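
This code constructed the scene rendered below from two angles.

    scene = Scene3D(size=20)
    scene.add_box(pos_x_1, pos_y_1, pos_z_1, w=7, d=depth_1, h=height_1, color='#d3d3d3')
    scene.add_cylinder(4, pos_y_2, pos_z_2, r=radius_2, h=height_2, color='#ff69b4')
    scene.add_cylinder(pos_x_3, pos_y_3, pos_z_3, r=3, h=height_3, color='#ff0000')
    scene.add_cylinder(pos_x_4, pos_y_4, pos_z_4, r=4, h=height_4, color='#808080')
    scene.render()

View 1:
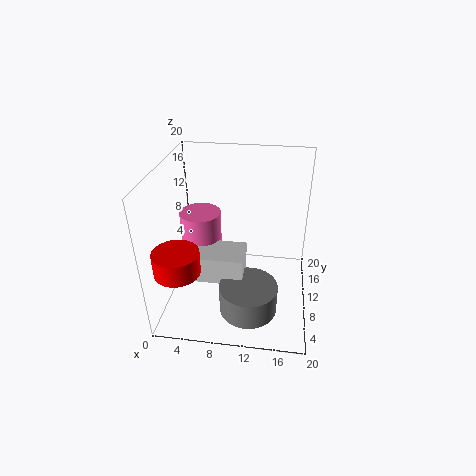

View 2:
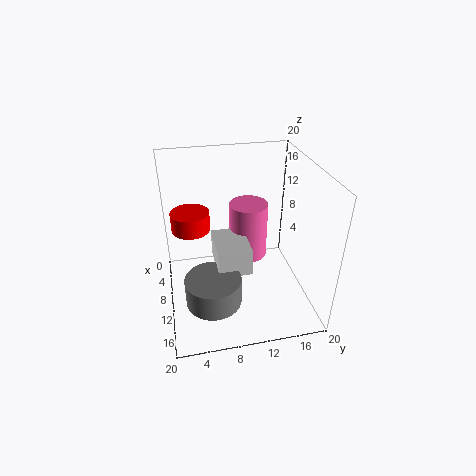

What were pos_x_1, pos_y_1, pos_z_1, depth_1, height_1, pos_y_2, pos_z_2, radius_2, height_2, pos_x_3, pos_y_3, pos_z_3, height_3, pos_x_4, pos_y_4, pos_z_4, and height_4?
pos_x_1 = 4, pos_y_1 = 7, pos_z_1 = 4, depth_1 = 5, height_1 = 4, pos_y_2 = 13, pos_z_2 = 3, radius_2 = 3, height_2 = 9, pos_x_3 = 3, pos_y_3 = 4, pos_z_3 = 8, height_3 = 3, pos_x_4 = 12, pos_y_4 = 6, pos_z_4 = 1, height_4 = 4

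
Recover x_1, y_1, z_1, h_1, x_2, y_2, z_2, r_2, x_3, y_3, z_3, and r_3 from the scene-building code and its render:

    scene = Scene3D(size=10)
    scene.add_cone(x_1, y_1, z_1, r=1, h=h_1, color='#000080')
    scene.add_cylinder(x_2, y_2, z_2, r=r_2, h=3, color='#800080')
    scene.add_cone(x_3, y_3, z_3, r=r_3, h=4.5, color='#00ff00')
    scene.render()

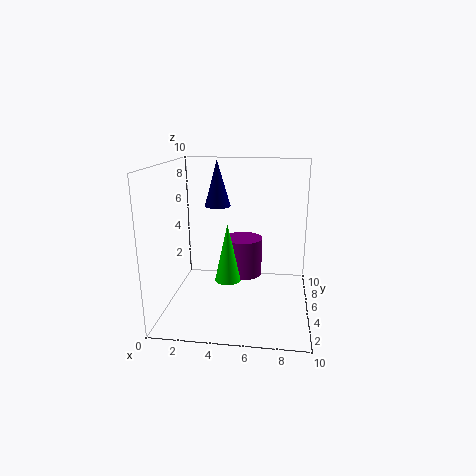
x_1 = 3; y_1 = 8; z_1 = 6.5; h_1 = 3.5; x_2 = 5; y_2 = 8; z_2 = 1; r_2 = 1.5; x_3 = 4; y_3 = 6.5; z_3 = 1; r_3 = 1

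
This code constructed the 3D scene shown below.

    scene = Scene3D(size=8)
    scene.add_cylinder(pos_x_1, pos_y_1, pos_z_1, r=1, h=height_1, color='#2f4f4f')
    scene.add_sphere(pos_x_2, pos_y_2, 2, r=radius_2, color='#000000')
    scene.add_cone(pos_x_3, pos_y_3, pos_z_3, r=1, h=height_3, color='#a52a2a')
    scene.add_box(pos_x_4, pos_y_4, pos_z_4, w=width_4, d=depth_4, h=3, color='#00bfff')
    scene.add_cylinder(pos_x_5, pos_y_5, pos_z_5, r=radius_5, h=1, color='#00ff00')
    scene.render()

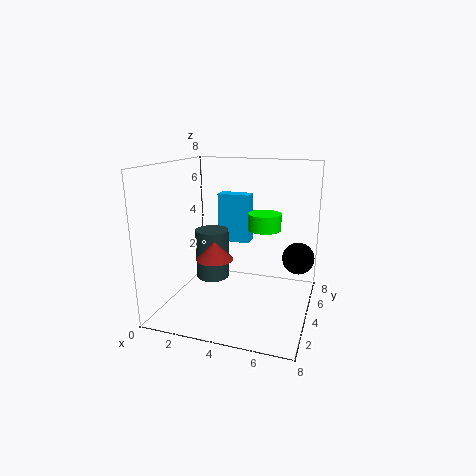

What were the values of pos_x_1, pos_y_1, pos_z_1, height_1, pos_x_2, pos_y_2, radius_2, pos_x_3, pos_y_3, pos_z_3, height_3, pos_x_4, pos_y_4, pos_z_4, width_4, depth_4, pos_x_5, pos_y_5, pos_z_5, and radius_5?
pos_x_1 = 2; pos_y_1 = 5; pos_z_1 = 1; height_1 = 3; pos_x_2 = 7; pos_y_2 = 7; radius_2 = 1; pos_x_3 = 3; pos_y_3 = 3; pos_z_3 = 3; height_3 = 1; pos_x_4 = 2; pos_y_4 = 6; pos_z_4 = 3; width_4 = 2; depth_4 = 1; pos_x_5 = 5; pos_y_5 = 6; pos_z_5 = 4; radius_5 = 1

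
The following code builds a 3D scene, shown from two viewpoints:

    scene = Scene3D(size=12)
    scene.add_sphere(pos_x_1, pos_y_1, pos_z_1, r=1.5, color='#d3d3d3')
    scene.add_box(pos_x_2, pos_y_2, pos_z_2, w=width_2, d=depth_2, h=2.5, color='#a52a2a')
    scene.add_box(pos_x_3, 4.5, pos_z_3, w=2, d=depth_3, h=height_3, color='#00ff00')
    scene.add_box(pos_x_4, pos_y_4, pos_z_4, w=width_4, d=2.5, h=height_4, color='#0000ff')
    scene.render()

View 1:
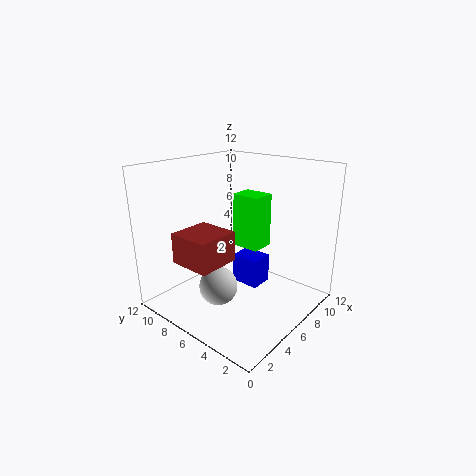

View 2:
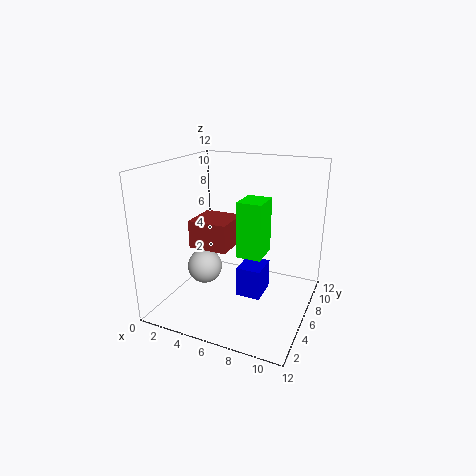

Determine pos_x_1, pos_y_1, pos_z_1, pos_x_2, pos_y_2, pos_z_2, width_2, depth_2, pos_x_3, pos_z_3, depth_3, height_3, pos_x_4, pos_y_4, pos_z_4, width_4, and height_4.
pos_x_1 = 3; pos_y_1 = 5.5; pos_z_1 = 3; pos_x_2 = 1.5; pos_y_2 = 5.5; pos_z_2 = 4.5; width_2 = 3.5; depth_2 = 3.5; pos_x_3 = 6.5; pos_z_3 = 5; depth_3 = 2.5; height_3 = 4.5; pos_x_4 = 6.5; pos_y_4 = 4.5; pos_z_4 = 1.5; width_4 = 2; height_4 = 2.5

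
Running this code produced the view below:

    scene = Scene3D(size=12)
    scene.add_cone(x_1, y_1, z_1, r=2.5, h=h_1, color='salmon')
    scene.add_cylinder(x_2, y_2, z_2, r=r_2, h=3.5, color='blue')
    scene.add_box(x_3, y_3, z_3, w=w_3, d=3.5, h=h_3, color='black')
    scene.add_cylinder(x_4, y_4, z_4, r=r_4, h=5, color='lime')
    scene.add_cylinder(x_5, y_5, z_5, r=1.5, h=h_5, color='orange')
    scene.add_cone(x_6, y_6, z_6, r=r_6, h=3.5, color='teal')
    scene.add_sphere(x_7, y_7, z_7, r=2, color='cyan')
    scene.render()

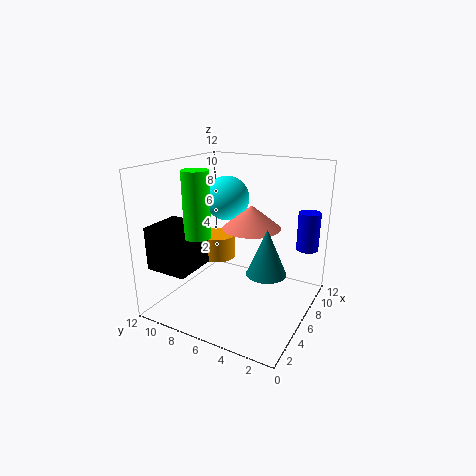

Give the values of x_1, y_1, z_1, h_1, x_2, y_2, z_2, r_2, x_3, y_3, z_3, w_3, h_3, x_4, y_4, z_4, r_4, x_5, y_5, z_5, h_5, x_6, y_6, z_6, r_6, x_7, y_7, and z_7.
x_1 = 7.5, y_1 = 5.5, z_1 = 6.5, h_1 = 2, x_2 = 11, y_2 = 1.5, z_2 = 4, r_2 = 1, x_3 = 1, y_3 = 8, z_3 = 4, w_3 = 3.5, h_3 = 3.5, x_4 = 2.5, y_4 = 7.5, z_4 = 7, r_4 = 1, x_5 = 6, y_5 = 8, z_5 = 4, h_5 = 2, x_6 = 4, y_6 = 2.5, z_6 = 4.5, r_6 = 1.5, x_7 = 8.5, y_7 = 8.5, z_7 = 8.5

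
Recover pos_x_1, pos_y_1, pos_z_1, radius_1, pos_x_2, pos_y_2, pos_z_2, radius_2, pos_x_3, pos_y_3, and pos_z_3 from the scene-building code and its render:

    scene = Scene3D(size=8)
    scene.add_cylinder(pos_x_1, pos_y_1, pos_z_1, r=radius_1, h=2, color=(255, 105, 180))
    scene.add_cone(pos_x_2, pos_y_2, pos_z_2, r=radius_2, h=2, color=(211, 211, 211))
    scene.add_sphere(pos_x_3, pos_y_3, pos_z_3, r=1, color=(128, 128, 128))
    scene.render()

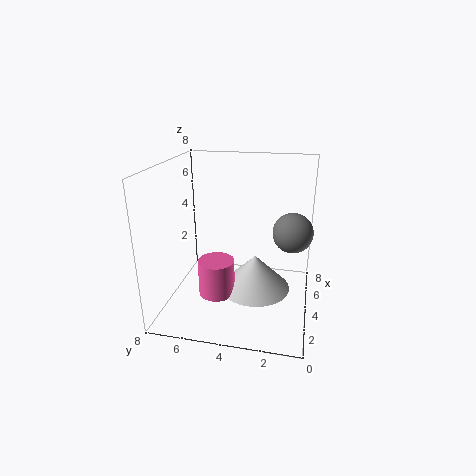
pos_x_1 = 3, pos_y_1 = 5, pos_z_1 = 1, radius_1 = 1, pos_x_2 = 4, pos_y_2 = 3, pos_z_2 = 1, radius_2 = 2, pos_x_3 = 3, pos_y_3 = 1, pos_z_3 = 5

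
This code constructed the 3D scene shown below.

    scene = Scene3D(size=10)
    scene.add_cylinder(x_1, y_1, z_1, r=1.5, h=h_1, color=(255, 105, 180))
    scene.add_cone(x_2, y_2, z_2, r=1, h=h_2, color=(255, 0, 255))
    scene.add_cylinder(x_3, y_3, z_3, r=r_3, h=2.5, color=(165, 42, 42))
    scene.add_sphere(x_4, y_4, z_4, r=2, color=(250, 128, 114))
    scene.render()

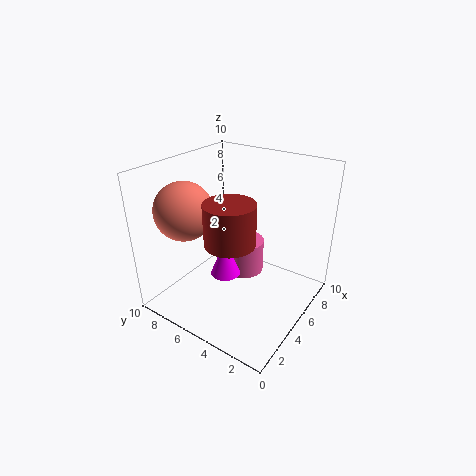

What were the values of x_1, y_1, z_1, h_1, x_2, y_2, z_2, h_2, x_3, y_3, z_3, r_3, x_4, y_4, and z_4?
x_1 = 6.5; y_1 = 5.5; z_1 = 1.5; h_1 = 2.5; x_2 = 3.5; y_2 = 5; z_2 = 3; h_2 = 2.5; x_3 = 2; y_3 = 3.5; z_3 = 6.5; r_3 = 1.5; x_4 = 3; y_4 = 8; z_4 = 7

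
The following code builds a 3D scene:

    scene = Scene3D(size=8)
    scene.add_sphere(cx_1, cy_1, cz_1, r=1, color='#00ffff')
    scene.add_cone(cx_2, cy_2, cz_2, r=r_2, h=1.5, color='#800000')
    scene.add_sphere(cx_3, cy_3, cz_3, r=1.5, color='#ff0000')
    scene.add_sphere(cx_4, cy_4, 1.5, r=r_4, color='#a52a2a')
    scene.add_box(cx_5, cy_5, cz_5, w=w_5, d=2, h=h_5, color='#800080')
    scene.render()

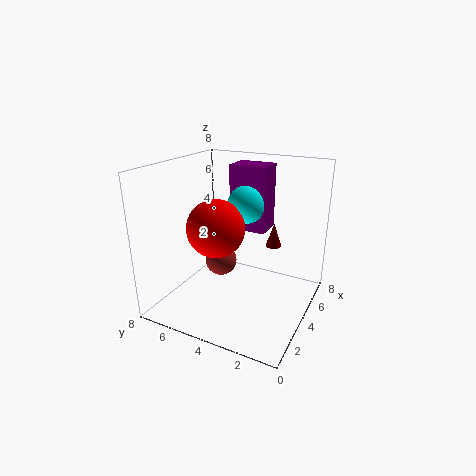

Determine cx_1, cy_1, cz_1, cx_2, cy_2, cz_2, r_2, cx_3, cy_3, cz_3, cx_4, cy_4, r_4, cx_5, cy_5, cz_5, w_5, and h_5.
cx_1 = 4
cy_1 = 3.5
cz_1 = 6
cx_2 = 7
cy_2 = 3
cz_2 = 2.5
r_2 = 0.5
cx_3 = 2.5
cy_3 = 4.5
cz_3 = 5
cx_4 = 5.5
cy_4 = 6
r_4 = 1
cx_5 = 4
cy_5 = 2.5
cz_5 = 4.5
w_5 = 1.5
h_5 = 3.5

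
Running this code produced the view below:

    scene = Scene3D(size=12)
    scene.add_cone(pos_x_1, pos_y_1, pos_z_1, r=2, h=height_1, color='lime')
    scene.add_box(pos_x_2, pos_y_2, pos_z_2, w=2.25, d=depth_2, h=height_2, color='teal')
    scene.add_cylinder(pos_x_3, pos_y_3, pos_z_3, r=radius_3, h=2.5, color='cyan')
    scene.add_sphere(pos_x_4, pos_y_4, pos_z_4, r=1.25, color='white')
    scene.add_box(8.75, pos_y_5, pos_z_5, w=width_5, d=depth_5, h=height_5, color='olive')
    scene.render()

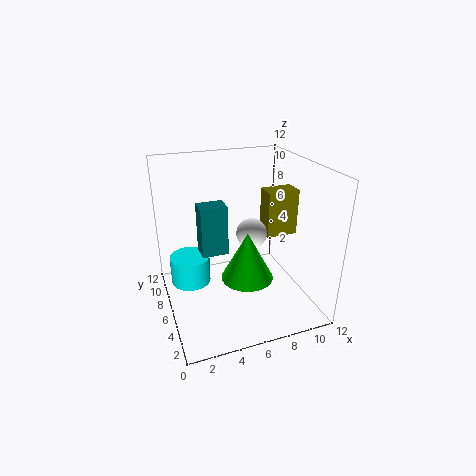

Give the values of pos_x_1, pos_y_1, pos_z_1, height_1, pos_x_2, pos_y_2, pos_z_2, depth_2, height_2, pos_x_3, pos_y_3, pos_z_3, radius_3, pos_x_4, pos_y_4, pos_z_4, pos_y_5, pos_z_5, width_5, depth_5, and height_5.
pos_x_1 = 5.75, pos_y_1 = 3.25, pos_z_1 = 4, height_1 = 3.75, pos_x_2 = 3, pos_y_2 = 6.25, pos_z_2 = 4.5, depth_2 = 1.75, height_2 = 4.25, pos_x_3 = 2.25, pos_y_3 = 8.25, pos_z_3 = 1.25, radius_3 = 1.75, pos_x_4 = 7, pos_y_4 = 5.5, pos_z_4 = 6.5, pos_y_5 = 6, pos_z_5 = 5.5, width_5 = 2.75, depth_5 = 1.75, height_5 = 4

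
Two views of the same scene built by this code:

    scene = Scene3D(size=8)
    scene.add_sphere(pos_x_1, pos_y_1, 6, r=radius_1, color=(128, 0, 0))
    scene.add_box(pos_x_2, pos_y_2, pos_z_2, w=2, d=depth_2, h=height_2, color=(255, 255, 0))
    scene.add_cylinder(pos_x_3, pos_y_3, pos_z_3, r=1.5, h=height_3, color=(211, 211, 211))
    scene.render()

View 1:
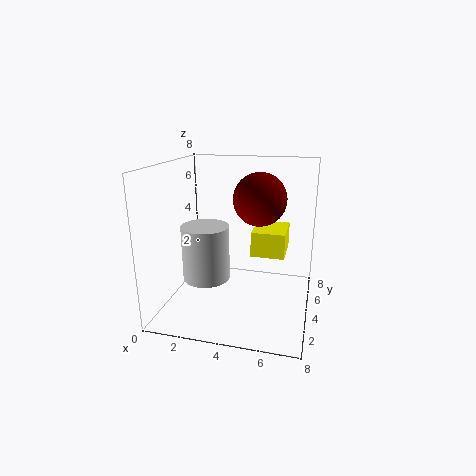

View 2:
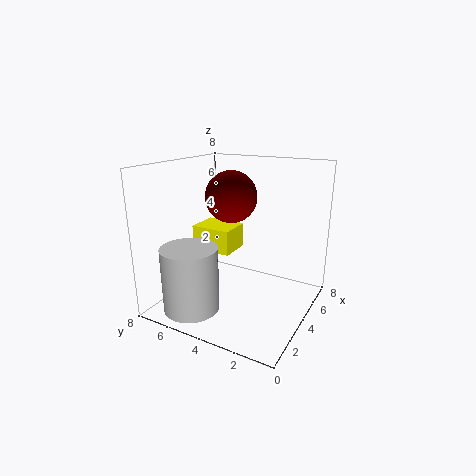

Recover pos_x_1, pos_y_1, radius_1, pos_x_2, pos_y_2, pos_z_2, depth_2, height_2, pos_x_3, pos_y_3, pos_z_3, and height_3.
pos_x_1 = 5, pos_y_1 = 5, radius_1 = 1.5, pos_x_2 = 4.5, pos_y_2 = 5, pos_z_2 = 2.5, depth_2 = 2.5, height_2 = 1.5, pos_x_3 = 1.5, pos_y_3 = 5.5, pos_z_3 = 0.5, height_3 = 3.5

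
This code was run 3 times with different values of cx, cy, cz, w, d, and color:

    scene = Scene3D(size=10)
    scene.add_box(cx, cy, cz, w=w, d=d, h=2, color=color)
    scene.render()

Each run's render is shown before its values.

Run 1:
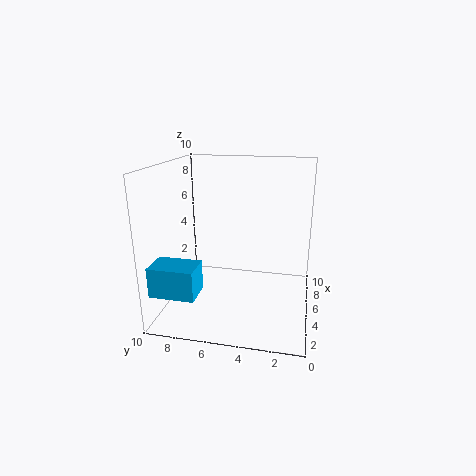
cx = 1, cy = 7, cz = 2, w = 2, d = 3, color = 'deepskyblue'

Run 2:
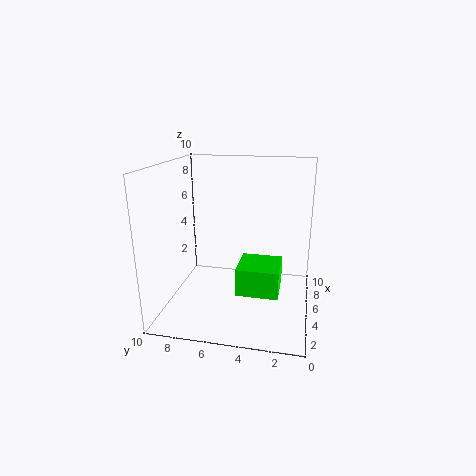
cx = 4, cy = 2, cz = 1, w = 3, d = 3, color = 'lime'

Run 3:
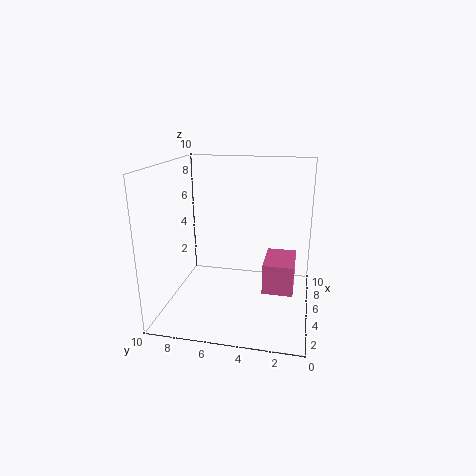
cx = 3, cy = 1, cz = 2, w = 3, d = 2, color = 'hotpink'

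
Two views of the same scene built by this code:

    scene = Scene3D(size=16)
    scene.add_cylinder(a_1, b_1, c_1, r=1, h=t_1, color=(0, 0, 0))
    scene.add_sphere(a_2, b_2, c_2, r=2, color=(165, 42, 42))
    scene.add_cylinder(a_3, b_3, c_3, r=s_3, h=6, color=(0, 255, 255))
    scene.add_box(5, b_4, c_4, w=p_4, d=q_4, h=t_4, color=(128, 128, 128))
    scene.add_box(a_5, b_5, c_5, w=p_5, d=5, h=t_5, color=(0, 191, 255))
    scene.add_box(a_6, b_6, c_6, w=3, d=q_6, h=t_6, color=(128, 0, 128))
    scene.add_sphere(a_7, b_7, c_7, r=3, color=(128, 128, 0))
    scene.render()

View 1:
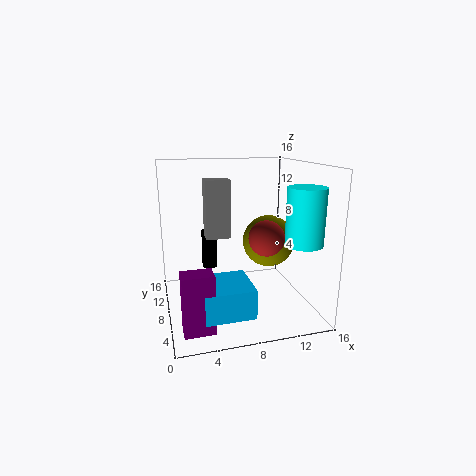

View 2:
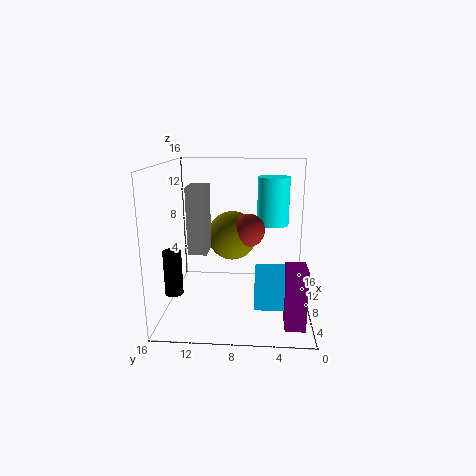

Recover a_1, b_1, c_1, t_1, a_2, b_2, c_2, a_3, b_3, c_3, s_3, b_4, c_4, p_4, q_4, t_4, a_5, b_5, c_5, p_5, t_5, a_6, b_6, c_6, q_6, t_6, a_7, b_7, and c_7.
a_1 = 6; b_1 = 15; c_1 = 2; t_1 = 5; a_2 = 11; b_2 = 7; c_2 = 8; a_3 = 14; b_3 = 4; c_3 = 8; s_3 = 2; b_4 = 11; c_4 = 7; p_4 = 3; q_4 = 2; t_4 = 7; a_5 = 3; b_5 = 1; c_5 = 2; p_5 = 5; t_5 = 3; a_6 = 1; b_6 = 1; c_6 = 1; q_6 = 2; t_6 = 6; a_7 = 12; b_7 = 9; c_7 = 7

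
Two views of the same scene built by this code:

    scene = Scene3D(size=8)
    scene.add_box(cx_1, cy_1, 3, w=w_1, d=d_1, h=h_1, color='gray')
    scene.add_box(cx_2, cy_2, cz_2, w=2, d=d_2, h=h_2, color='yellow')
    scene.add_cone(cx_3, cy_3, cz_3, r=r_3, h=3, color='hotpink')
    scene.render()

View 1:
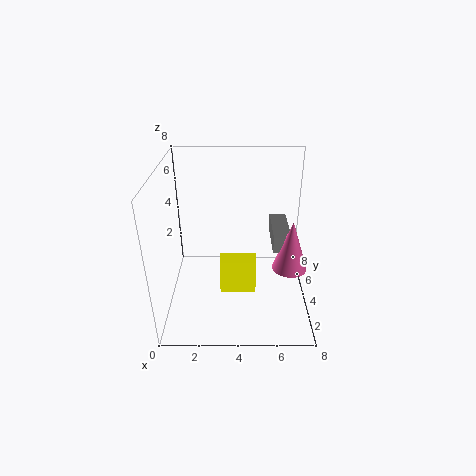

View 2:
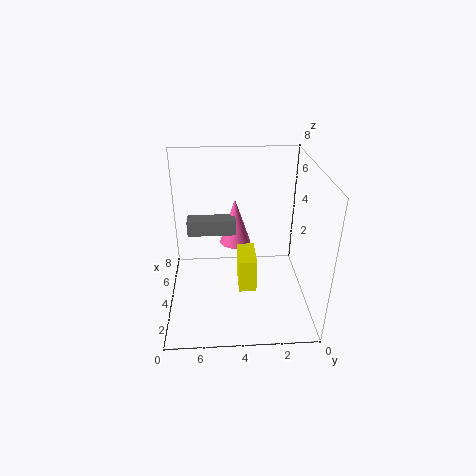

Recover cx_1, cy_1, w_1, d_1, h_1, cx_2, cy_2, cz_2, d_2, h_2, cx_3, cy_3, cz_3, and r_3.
cx_1 = 6
cy_1 = 4
w_1 = 1
d_1 = 3
h_1 = 1
cx_2 = 3
cy_2 = 3
cz_2 = 1
d_2 = 1
h_2 = 2
cx_3 = 7
cy_3 = 4
cz_3 = 2
r_3 = 1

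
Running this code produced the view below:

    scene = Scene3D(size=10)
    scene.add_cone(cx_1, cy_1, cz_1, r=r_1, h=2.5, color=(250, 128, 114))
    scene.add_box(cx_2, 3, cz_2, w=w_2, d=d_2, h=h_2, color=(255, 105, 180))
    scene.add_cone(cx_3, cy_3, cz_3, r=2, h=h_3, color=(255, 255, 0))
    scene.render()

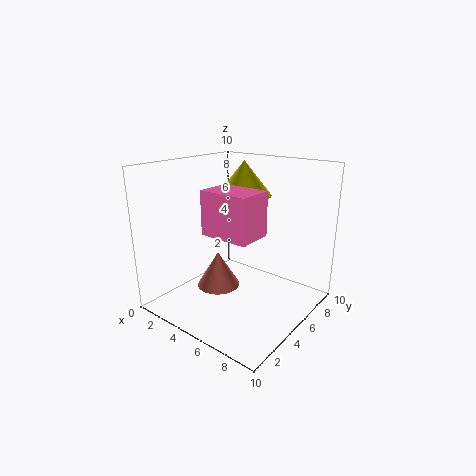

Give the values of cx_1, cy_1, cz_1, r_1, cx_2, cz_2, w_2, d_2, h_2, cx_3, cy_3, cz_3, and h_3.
cx_1 = 4
cy_1 = 4
cz_1 = 1.5
r_1 = 1.5
cx_2 = 3.5
cz_2 = 5.5
w_2 = 3.5
d_2 = 2.5
h_2 = 3
cx_3 = 4
cy_3 = 7
cz_3 = 7.5
h_3 = 2.5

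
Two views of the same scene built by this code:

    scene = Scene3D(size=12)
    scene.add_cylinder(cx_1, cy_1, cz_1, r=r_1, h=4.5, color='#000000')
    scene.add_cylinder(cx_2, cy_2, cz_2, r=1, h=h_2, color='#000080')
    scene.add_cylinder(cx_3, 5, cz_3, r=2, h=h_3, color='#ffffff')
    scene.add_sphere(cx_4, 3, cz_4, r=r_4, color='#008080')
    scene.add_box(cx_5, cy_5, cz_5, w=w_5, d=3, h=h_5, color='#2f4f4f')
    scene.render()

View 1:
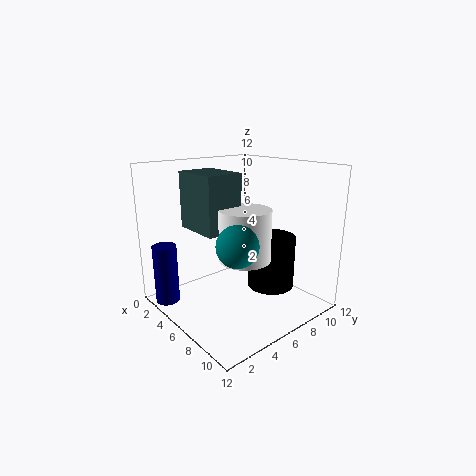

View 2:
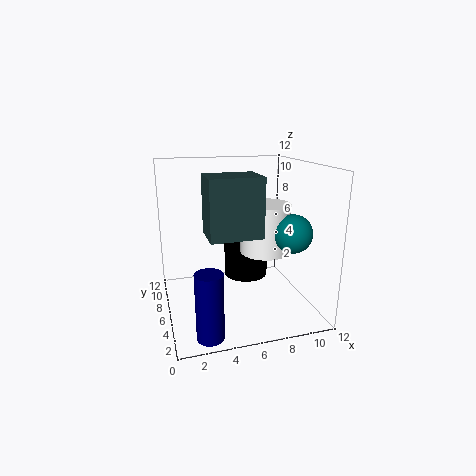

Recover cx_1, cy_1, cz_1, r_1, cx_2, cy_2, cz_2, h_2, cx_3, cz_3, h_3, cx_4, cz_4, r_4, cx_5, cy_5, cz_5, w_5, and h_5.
cx_1 = 7.5; cy_1 = 8.5; cz_1 = 1.5; r_1 = 2; cx_2 = 2.5; cy_2 = 1; cz_2 = 0.5; h_2 = 5; cx_3 = 8; cz_3 = 5; h_3 = 4; cx_4 = 9.5; cz_4 = 7; r_4 = 1.5; cx_5 = 3; cy_5 = 2.5; cz_5 = 7; w_5 = 4; h_5 = 4.5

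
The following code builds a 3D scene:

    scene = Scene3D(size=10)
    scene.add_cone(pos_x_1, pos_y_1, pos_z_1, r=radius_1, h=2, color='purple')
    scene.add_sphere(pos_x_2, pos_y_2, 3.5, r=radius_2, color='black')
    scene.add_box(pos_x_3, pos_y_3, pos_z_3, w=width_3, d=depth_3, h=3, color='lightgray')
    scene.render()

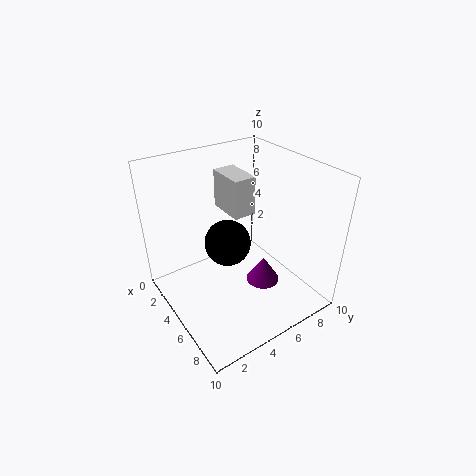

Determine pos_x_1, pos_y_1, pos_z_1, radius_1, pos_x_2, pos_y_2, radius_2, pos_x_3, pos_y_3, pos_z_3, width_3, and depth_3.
pos_x_1 = 5.5; pos_y_1 = 7; pos_z_1 = 0.75; radius_1 = 1.25; pos_x_2 = 3.25; pos_y_2 = 5.25; radius_2 = 1.75; pos_x_3 = 0.25; pos_y_3 = 6; pos_z_3 = 5.25; width_3 = 3; depth_3 = 1.75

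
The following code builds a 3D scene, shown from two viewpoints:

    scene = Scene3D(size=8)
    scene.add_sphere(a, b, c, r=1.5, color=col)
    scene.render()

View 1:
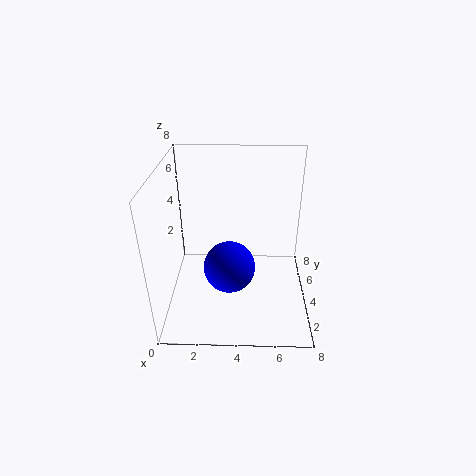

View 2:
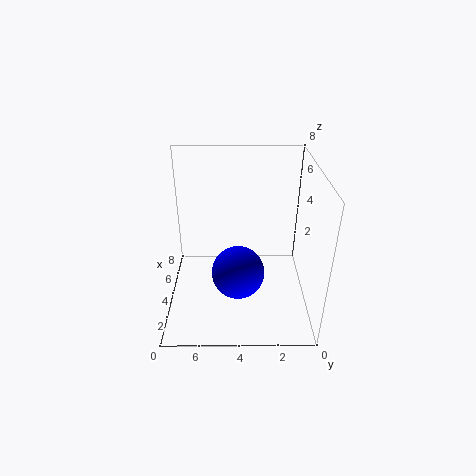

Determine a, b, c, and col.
a = 3.5, b = 4, c = 2, col = 'blue'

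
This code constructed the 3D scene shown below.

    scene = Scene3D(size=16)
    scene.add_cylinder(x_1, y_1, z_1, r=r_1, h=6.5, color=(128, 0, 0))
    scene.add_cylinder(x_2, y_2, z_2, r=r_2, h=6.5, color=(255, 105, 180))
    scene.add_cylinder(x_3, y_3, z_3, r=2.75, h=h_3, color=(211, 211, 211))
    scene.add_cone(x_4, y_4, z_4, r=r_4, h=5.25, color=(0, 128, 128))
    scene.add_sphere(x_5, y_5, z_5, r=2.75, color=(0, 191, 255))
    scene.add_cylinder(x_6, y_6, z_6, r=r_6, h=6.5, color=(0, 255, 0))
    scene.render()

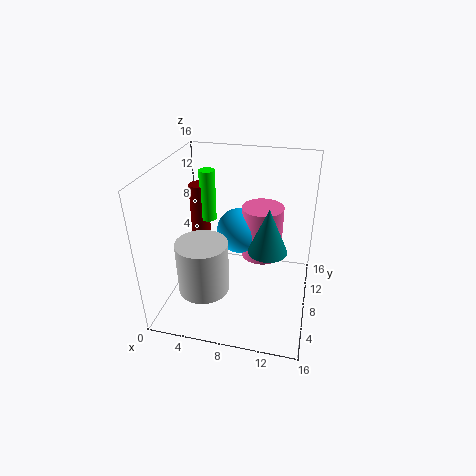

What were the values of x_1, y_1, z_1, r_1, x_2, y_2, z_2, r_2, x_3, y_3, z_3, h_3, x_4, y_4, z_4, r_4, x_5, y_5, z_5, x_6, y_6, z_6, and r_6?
x_1 = 1.5; y_1 = 13.75; z_1 = 5; r_1 = 1.25; x_2 = 10; y_2 = 12.25; z_2 = 3.5; r_2 = 2.5; x_3 = 5; y_3 = 4.5; z_3 = 3.25; h_3 = 5.75; x_4 = 11.25; y_4 = 8.75; z_4 = 6.25; r_4 = 2.25; x_5 = 7.25; y_5 = 11.75; z_5 = 6.75; x_6 = 2.75; y_6 = 13.5; z_6 = 7; r_6 = 1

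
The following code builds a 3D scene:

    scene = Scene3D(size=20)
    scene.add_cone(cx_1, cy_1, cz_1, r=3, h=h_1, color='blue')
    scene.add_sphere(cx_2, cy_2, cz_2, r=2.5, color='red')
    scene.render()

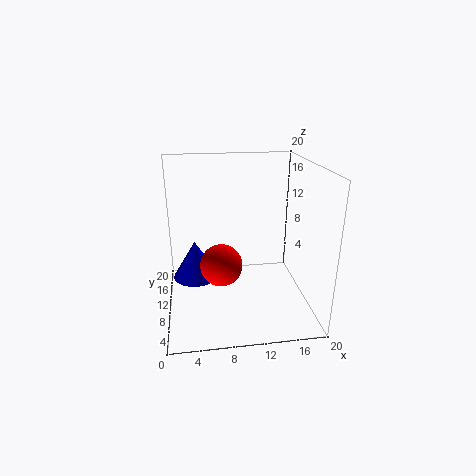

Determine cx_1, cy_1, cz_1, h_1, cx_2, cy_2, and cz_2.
cx_1 = 4
cy_1 = 8.5
cz_1 = 5.5
h_1 = 5
cx_2 = 7
cy_2 = 3.5
cz_2 = 9.5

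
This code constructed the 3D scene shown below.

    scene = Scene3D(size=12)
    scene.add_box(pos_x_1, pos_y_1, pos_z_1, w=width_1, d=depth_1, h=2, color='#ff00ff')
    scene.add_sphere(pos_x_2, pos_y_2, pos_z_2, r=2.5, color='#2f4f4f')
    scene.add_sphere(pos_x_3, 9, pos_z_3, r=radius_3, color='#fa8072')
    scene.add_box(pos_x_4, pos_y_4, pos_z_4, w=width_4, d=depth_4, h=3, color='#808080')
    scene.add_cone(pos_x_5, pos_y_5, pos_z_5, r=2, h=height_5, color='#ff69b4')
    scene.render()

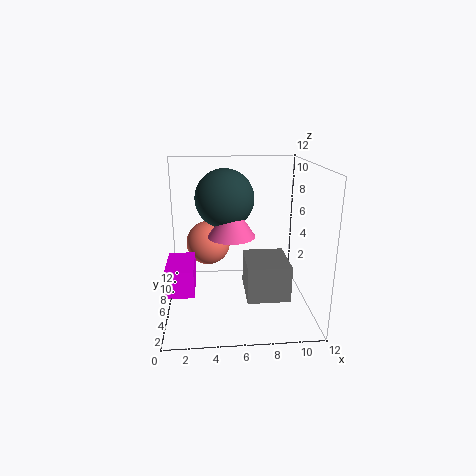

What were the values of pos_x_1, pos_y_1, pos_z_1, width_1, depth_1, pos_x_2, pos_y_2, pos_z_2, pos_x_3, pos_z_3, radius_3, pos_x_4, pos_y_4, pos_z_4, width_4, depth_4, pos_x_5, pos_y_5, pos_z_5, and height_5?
pos_x_1 = 0.5; pos_y_1 = 1; pos_z_1 = 3.5; width_1 = 2; depth_1 = 3.5; pos_x_2 = 5; pos_y_2 = 7.5; pos_z_2 = 9; pos_x_3 = 3.5; pos_z_3 = 4.5; radius_3 = 2; pos_x_4 = 6.5; pos_y_4 = 3; pos_z_4 = 1.5; width_4 = 3.5; depth_4 = 4; pos_x_5 = 5.5; pos_y_5 = 6.5; pos_z_5 = 6; height_5 = 3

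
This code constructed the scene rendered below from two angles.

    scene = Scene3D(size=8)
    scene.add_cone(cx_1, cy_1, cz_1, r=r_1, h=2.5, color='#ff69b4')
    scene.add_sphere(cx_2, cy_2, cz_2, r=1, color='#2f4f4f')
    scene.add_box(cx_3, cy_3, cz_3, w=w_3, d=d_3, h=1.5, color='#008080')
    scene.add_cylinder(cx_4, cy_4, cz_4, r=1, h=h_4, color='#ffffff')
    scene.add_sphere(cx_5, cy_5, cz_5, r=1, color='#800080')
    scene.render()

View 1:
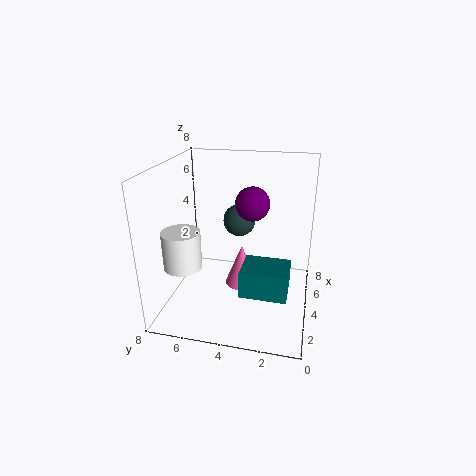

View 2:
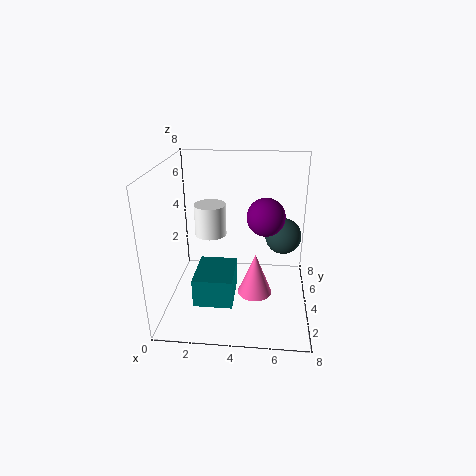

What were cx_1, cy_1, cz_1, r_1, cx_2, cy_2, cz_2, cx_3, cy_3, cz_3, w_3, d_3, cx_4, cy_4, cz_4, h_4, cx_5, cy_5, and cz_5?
cx_1 = 5
cy_1 = 4
cz_1 = 0.5
r_1 = 1
cx_2 = 6.5
cy_2 = 4.5
cz_2 = 4
cx_3 = 2
cy_3 = 1
cz_3 = 1.5
w_3 = 2
d_3 = 2.5
cx_4 = 2
cy_4 = 6.5
cz_4 = 3
h_4 = 2
cx_5 = 5.5
cy_5 = 3.5
cz_5 = 5.5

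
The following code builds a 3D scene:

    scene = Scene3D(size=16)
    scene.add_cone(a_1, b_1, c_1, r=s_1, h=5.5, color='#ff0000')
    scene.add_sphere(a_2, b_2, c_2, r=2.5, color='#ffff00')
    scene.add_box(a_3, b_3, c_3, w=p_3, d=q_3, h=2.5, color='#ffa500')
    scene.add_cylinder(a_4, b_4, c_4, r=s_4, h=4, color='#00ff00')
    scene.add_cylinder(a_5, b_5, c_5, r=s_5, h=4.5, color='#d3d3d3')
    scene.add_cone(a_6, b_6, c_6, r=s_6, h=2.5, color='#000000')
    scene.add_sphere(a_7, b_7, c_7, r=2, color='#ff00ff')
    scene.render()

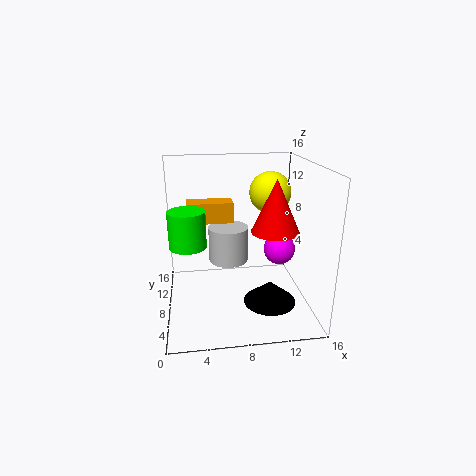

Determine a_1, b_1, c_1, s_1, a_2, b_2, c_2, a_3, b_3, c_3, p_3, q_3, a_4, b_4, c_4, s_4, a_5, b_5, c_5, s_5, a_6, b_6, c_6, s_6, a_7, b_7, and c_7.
a_1 = 11.5
b_1 = 5.5
c_1 = 9.5
s_1 = 2.5
a_2 = 12.5
b_2 = 12
c_2 = 12
a_3 = 2.5
b_3 = 11.5
c_3 = 8.5
p_3 = 5.5
q_3 = 2.5
a_4 = 2.5
b_4 = 7.5
c_4 = 7.5
s_4 = 2
a_5 = 7.5
b_5 = 13
c_5 = 3
s_5 = 2.5
a_6 = 11.5
b_6 = 6.5
c_6 = 0.5
s_6 = 3
a_7 = 14
b_7 = 12
c_7 = 4.5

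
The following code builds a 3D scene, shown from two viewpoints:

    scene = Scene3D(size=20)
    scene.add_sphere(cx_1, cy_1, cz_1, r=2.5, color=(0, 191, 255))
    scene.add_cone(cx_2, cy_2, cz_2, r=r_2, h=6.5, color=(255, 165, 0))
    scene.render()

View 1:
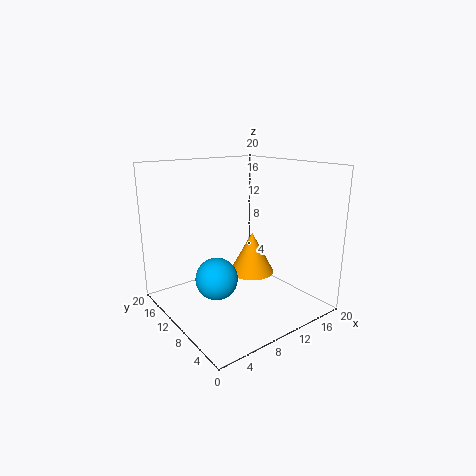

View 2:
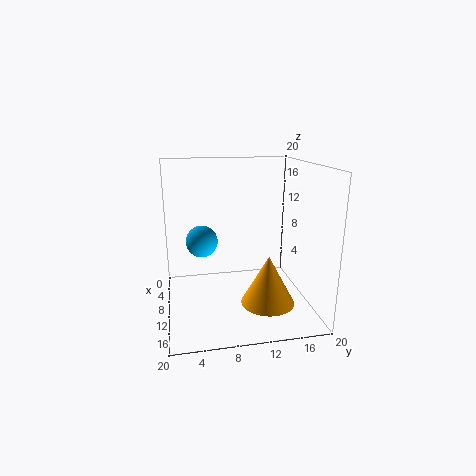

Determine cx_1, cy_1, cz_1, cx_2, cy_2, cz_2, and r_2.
cx_1 = 3.5; cy_1 = 5.5; cz_1 = 7.5; cx_2 = 15; cy_2 = 13; cz_2 = 2.5; r_2 = 3.5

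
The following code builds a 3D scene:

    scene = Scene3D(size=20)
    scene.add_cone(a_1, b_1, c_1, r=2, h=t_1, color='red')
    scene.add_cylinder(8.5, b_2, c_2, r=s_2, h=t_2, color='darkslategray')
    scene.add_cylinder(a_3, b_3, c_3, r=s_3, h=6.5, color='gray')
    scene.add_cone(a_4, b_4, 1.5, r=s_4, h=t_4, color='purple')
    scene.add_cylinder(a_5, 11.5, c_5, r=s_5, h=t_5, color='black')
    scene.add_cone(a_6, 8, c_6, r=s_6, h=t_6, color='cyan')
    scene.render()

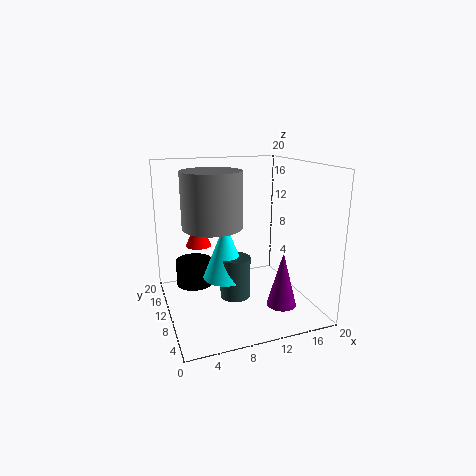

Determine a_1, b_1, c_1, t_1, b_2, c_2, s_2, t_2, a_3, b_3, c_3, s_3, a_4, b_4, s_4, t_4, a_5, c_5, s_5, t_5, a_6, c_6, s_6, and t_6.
a_1 = 6
b_1 = 17
c_1 = 7
t_1 = 4.5
b_2 = 7
c_2 = 3
s_2 = 2
t_2 = 5.5
a_3 = 5
b_3 = 5
c_3 = 13.5
s_3 = 3.5
a_4 = 14.5
b_4 = 5
s_4 = 2
t_4 = 7.5
a_5 = 4
c_5 = 3.5
s_5 = 2.5
t_5 = 3.5
a_6 = 7.5
c_6 = 5.5
s_6 = 3
t_6 = 7.5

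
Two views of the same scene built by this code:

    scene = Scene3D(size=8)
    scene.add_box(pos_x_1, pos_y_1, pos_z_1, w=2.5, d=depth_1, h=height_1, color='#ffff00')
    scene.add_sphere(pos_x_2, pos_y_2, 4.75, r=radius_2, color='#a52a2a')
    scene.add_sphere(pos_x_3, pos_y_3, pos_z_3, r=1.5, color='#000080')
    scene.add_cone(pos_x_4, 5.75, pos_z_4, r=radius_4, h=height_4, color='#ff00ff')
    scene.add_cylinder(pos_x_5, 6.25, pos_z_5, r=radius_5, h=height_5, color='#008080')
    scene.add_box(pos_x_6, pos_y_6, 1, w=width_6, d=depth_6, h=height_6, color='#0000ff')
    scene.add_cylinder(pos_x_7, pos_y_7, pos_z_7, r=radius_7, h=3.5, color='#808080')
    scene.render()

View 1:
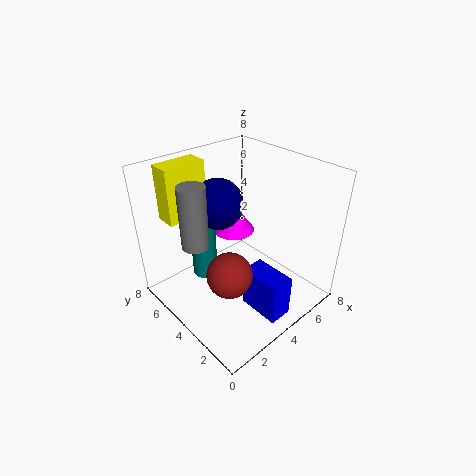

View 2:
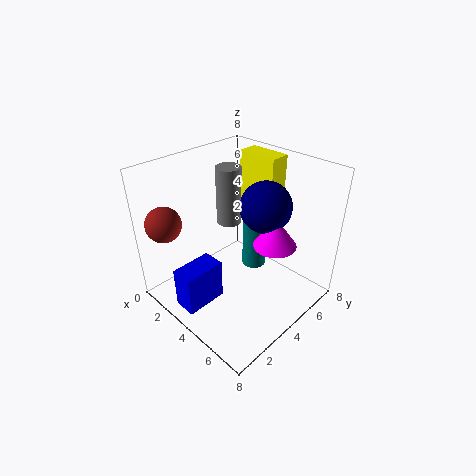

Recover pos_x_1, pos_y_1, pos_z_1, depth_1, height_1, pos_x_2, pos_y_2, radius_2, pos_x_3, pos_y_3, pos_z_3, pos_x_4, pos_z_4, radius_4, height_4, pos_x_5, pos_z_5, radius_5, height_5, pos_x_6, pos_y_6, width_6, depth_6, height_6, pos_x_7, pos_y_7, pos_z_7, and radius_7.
pos_x_1 = 1.5, pos_y_1 = 6.75, pos_z_1 = 4.5, depth_1 = 1.25, height_1 = 3.25, pos_x_2 = 1, pos_y_2 = 1.25, radius_2 = 1, pos_x_3 = 4.25, pos_y_3 = 6, pos_z_3 = 5.25, pos_x_4 = 5.25, pos_z_4 = 3.25, radius_4 = 1.25, height_4 = 1.75, pos_x_5 = 3.25, pos_z_5 = 0.75, radius_5 = 0.75, height_5 = 3.5, pos_x_6 = 3, pos_y_6 = 0.25, width_6 = 1.25, depth_6 = 2.25, height_6 = 2.25, pos_x_7 = 2, pos_y_7 = 5.25, pos_z_7 = 3.75, radius_7 = 0.75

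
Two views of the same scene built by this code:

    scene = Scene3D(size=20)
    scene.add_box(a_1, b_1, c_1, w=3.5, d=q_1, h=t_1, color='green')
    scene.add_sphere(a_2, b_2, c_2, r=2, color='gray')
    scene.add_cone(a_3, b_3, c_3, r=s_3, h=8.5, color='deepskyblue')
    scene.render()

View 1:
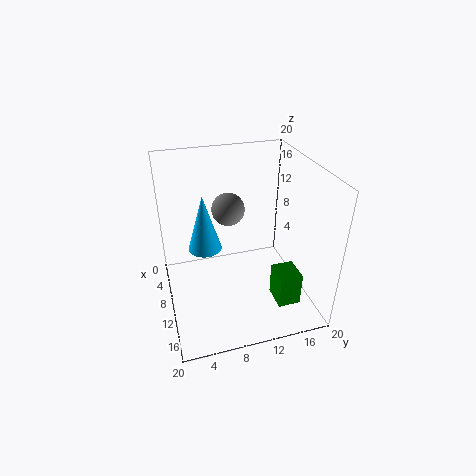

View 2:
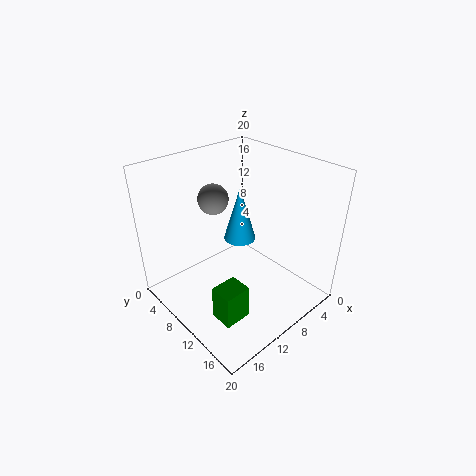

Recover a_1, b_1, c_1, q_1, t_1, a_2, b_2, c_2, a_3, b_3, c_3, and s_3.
a_1 = 14, b_1 = 13.5, c_1 = 3, q_1 = 3, t_1 = 4.5, a_2 = 12.5, b_2 = 8, c_2 = 16, a_3 = 6, b_3 = 6, c_3 = 6.5, s_3 = 2.5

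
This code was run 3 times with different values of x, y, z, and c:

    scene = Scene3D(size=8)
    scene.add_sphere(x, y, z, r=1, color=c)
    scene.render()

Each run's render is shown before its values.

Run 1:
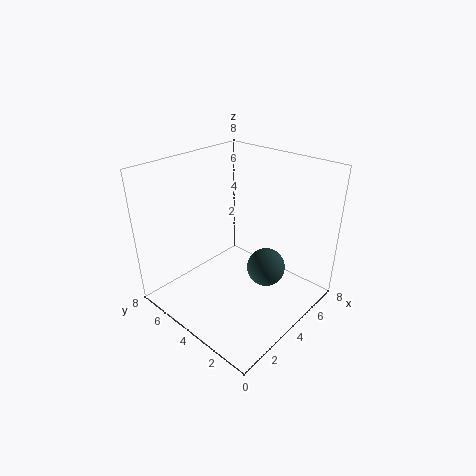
x = 4
y = 2
z = 3
c = 'darkslategray'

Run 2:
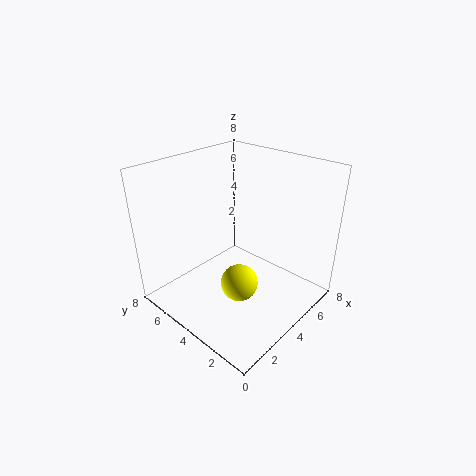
x = 3
y = 3
z = 2
c = 'yellow'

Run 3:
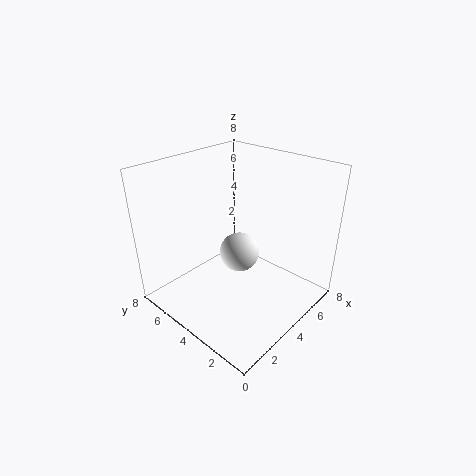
x = 3
y = 3
z = 4
c = 'white'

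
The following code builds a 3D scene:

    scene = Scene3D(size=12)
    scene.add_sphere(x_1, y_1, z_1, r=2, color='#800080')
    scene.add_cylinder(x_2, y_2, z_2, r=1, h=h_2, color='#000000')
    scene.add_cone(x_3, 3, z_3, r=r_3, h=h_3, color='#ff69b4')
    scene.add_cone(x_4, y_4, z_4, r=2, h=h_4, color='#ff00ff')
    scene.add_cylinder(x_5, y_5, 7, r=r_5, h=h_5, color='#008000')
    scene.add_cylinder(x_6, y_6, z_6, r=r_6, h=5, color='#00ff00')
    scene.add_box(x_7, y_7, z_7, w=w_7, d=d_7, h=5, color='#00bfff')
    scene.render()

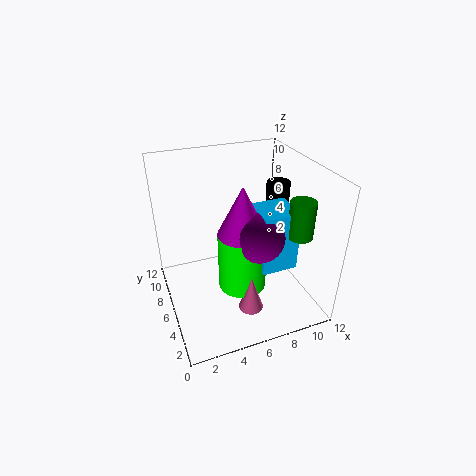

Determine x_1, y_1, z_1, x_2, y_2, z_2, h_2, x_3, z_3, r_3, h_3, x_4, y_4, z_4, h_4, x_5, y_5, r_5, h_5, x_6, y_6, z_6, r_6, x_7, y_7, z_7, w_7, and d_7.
x_1 = 7, y_1 = 4, z_1 = 7, x_2 = 10, y_2 = 7, z_2 = 6, h_2 = 4, x_3 = 6, z_3 = 1, r_3 = 1, h_3 = 3, x_4 = 6, y_4 = 5, z_4 = 7, h_4 = 4, x_5 = 10, y_5 = 3, r_5 = 1, h_5 = 3, x_6 = 6, y_6 = 5, z_6 = 2, r_6 = 2, x_7 = 7, y_7 = 3, z_7 = 4, w_7 = 3, d_7 = 3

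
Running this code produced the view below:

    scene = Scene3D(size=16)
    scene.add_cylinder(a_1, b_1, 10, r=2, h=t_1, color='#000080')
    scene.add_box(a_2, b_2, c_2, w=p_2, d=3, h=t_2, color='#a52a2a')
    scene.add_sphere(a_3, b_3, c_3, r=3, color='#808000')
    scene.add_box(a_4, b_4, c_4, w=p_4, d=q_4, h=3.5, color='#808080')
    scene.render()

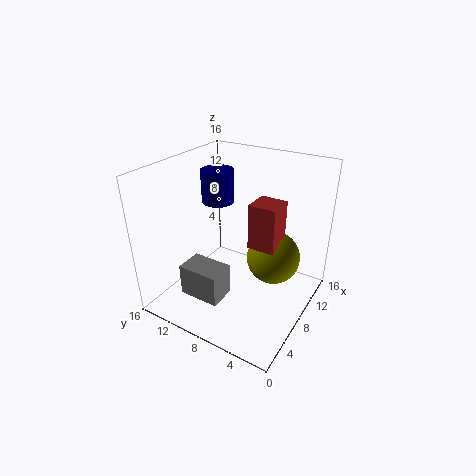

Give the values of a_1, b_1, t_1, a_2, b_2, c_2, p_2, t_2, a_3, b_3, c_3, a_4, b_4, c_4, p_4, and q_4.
a_1 = 11.5; b_1 = 13; t_1 = 4; a_2 = 7.5; b_2 = 3.5; c_2 = 7.5; p_2 = 3; t_2 = 5; a_3 = 10; b_3 = 4.5; c_3 = 5.5; a_4 = 2.5; b_4 = 7.5; c_4 = 2.5; p_4 = 3; q_4 = 4.5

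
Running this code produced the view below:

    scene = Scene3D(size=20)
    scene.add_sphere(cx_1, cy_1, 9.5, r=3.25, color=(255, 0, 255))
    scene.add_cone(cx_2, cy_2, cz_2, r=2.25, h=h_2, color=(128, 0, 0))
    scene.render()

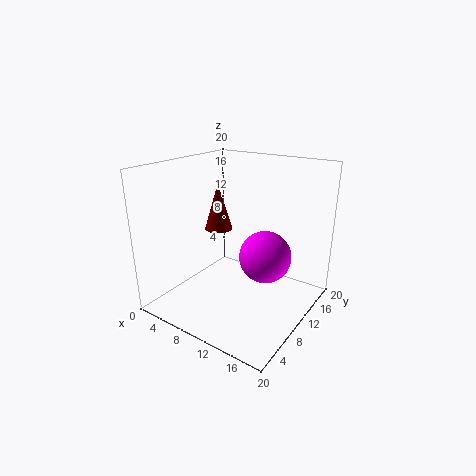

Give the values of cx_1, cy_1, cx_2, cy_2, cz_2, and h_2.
cx_1 = 15.5; cy_1 = 8; cx_2 = 2.5; cy_2 = 15.25; cz_2 = 8; h_2 = 7.5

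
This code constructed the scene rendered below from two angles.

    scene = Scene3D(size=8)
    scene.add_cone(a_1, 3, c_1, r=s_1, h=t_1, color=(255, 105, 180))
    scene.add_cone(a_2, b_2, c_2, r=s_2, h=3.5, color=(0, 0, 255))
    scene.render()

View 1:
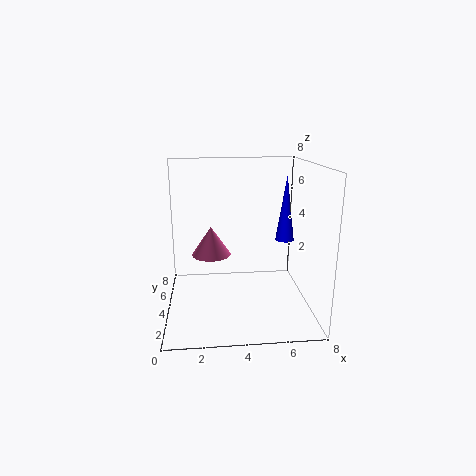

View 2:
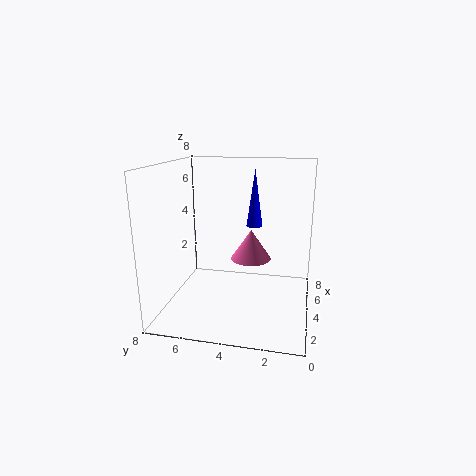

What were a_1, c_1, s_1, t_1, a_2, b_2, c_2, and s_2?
a_1 = 2.5, c_1 = 3.5, s_1 = 1, t_1 = 1.5, a_2 = 6.5, b_2 = 3.5, c_2 = 4, s_2 = 0.5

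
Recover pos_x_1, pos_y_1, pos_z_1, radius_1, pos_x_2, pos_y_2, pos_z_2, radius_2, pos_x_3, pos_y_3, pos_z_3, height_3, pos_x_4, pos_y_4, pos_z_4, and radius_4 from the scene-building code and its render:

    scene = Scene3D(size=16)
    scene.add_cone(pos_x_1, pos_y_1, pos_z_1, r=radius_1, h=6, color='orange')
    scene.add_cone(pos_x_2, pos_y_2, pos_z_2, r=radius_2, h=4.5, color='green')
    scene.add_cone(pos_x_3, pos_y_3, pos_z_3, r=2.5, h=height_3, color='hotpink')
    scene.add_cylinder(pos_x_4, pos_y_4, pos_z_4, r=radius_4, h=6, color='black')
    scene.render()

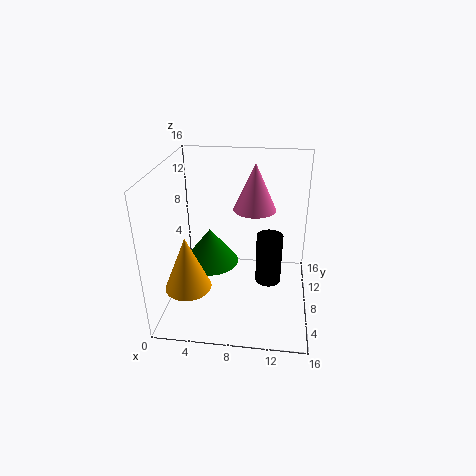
pos_x_1 = 3, pos_y_1 = 4.5, pos_z_1 = 3.5, radius_1 = 2.5, pos_x_2 = 4, pos_y_2 = 11.5, pos_z_2 = 2.5, radius_2 = 3.5, pos_x_3 = 9.5, pos_y_3 = 11.5, pos_z_3 = 10, height_3 = 5.5, pos_x_4 = 11.5, pos_y_4 = 9, pos_z_4 = 2, radius_4 = 1.5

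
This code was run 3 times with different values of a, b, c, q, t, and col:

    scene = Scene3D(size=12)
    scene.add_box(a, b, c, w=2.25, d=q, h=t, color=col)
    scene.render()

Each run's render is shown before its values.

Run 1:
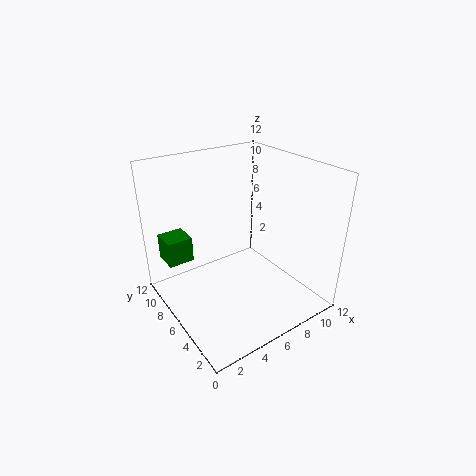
a = 1, b = 9, c = 3.25, q = 2.25, t = 2.25, col = 'green'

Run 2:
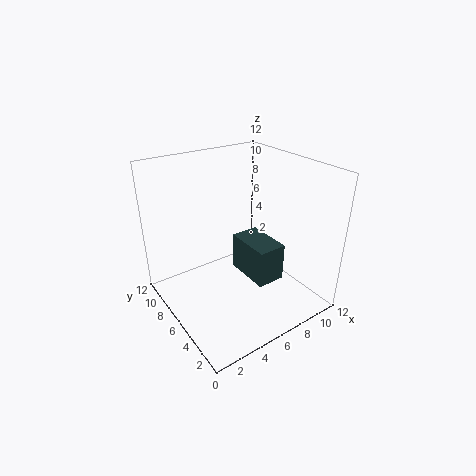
a = 5.5, b = 2.25, c = 3.5, q = 3.75, t = 3, col = 'darkslategray'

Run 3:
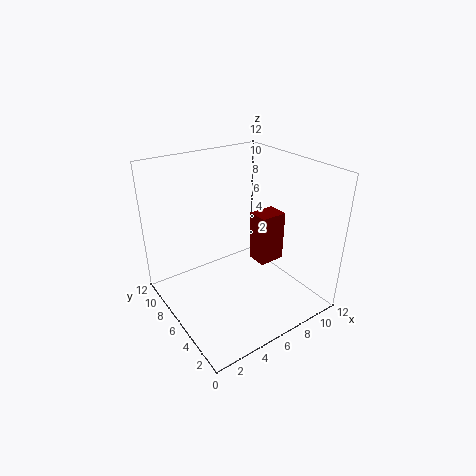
a = 7.25, b = 4.25, c = 3.75, q = 1.75, t = 4.25, col = 'maroon'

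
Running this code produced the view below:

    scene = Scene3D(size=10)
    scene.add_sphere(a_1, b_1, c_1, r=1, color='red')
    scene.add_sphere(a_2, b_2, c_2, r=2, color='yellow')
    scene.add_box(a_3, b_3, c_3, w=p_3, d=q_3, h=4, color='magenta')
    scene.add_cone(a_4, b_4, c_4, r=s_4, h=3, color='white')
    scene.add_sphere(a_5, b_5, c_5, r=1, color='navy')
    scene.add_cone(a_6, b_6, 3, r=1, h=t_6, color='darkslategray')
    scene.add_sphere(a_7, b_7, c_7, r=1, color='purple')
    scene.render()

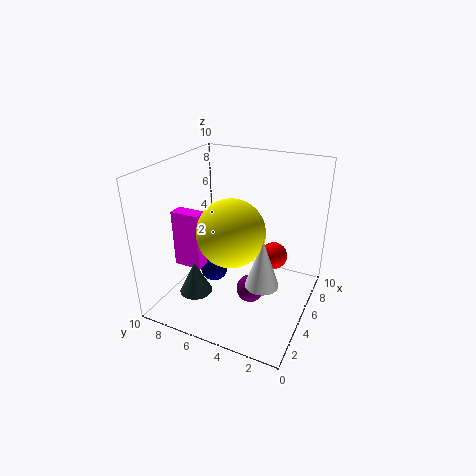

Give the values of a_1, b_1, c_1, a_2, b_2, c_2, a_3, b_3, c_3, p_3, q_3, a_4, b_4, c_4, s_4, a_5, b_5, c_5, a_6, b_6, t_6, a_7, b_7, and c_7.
a_1 = 7, b_1 = 3, c_1 = 3, a_2 = 2, b_2 = 4, c_2 = 7, a_3 = 3, b_3 = 7, c_3 = 3, p_3 = 1, q_3 = 2, a_4 = 2, b_4 = 2, c_4 = 4, s_4 = 1, a_5 = 5, b_5 = 7, c_5 = 2, a_6 = 1, b_6 = 6, t_6 = 2, a_7 = 5, b_7 = 4, c_7 = 1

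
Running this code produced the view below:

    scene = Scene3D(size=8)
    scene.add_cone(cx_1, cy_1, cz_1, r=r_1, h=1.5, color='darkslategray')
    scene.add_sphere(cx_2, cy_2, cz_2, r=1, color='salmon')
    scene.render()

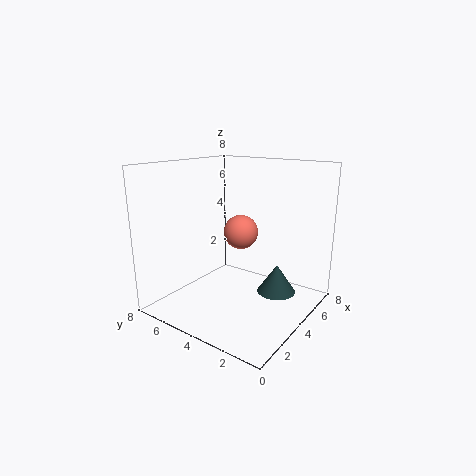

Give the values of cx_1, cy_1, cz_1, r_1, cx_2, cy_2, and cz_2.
cx_1 = 4, cy_1 = 1.5, cz_1 = 1.5, r_1 = 1, cx_2 = 5, cy_2 = 4.5, cz_2 = 4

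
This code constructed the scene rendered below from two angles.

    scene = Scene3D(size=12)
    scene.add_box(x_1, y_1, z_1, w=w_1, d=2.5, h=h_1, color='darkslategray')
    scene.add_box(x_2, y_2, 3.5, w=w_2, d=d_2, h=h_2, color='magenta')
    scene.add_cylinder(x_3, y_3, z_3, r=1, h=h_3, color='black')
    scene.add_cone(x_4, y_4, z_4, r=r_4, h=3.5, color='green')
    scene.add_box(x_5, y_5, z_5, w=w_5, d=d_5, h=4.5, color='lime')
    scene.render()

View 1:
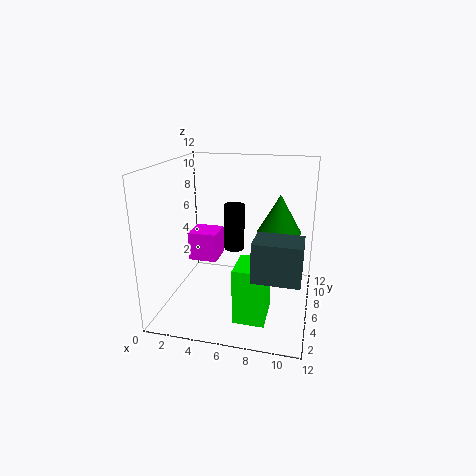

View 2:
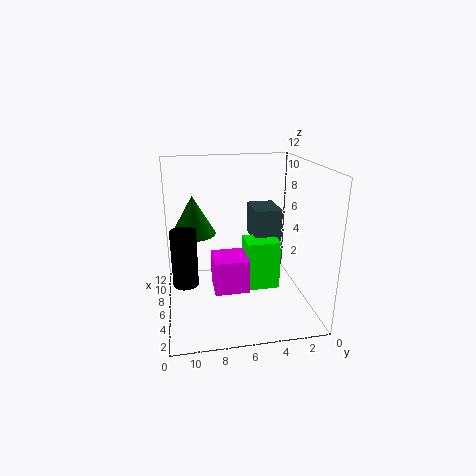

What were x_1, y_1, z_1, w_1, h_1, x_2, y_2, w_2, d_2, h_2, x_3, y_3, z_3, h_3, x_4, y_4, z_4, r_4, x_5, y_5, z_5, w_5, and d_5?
x_1 = 8; y_1 = 1.5; z_1 = 4.5; w_1 = 3.5; h_1 = 3; x_2 = 1.5; y_2 = 6; w_2 = 2.5; d_2 = 2.5; h_2 = 2.5; x_3 = 4.5; y_3 = 10.5; z_3 = 3; h_3 = 4.5; x_4 = 9; y_4 = 9.5; z_4 = 5.5; r_4 = 2; x_5 = 6.5; y_5 = 2; z_5 = 0.5; w_5 = 2.5; d_5 = 3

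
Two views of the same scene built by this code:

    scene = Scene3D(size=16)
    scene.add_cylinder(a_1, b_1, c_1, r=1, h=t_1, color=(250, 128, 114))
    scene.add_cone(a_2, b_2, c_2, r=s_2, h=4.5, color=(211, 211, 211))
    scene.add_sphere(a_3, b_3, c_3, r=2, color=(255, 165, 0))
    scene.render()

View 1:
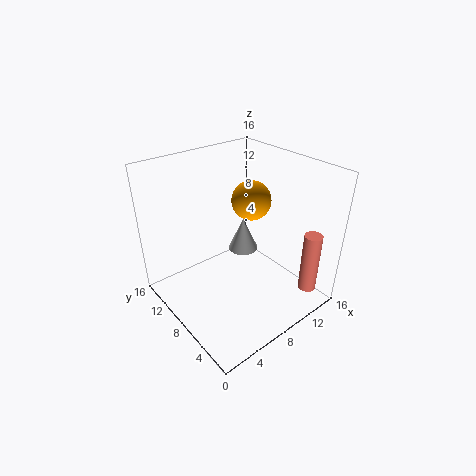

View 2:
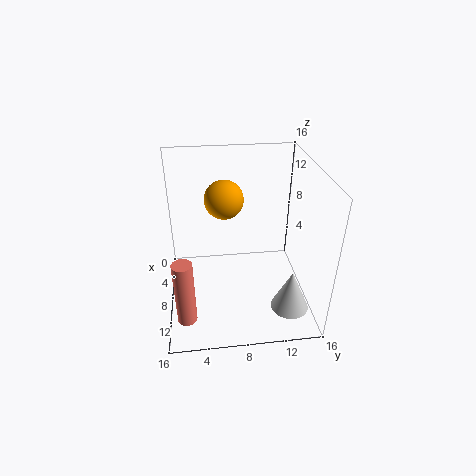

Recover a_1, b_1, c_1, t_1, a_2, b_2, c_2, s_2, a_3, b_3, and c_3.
a_1 = 13.5
b_1 = 2
c_1 = 2
t_1 = 7
a_2 = 13
b_2 = 13
c_2 = 2
s_2 = 2
a_3 = 8.5
b_3 = 6.5
c_3 = 13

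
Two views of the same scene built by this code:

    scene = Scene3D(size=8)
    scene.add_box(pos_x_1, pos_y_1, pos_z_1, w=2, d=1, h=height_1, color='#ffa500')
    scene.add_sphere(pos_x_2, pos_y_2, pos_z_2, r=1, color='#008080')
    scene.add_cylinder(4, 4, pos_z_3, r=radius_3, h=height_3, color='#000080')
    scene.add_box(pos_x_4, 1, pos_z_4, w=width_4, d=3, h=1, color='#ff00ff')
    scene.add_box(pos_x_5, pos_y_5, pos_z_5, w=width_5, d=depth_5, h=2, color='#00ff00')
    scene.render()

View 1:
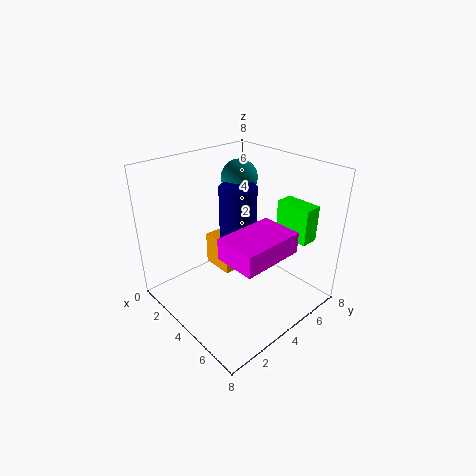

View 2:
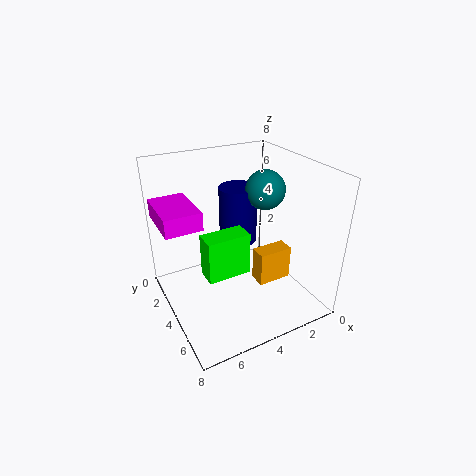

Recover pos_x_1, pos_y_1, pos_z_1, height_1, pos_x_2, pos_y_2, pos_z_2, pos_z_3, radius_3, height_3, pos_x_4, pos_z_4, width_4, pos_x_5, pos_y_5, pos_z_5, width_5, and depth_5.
pos_x_1 = 1
pos_y_1 = 4
pos_z_1 = 1
height_1 = 2
pos_x_2 = 3
pos_y_2 = 5
pos_z_2 = 7
pos_z_3 = 4
radius_3 = 1
height_3 = 3
pos_x_4 = 6
pos_z_4 = 5
width_4 = 2
pos_x_5 = 5
pos_y_5 = 6
pos_z_5 = 4
width_5 = 2
depth_5 = 1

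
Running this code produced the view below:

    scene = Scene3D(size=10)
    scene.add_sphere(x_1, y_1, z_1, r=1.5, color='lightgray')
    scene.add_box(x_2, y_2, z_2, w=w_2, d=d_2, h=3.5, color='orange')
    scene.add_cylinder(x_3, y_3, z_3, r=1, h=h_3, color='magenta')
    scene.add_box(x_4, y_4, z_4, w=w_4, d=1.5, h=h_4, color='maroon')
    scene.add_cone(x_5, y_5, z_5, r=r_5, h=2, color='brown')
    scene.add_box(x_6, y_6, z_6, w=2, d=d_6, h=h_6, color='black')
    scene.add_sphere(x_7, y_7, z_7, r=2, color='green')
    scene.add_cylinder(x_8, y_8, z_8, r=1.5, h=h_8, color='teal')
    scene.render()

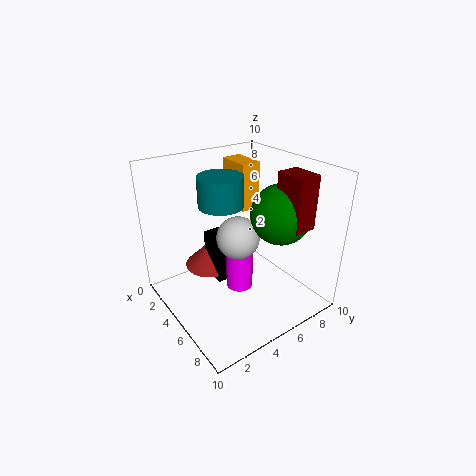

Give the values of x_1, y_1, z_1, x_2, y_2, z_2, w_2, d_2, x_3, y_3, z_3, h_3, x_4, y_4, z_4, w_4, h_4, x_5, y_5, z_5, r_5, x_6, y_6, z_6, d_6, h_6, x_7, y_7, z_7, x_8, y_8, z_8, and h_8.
x_1 = 5, y_1 = 5, z_1 = 5, x_2 = 1, y_2 = 6.5, z_2 = 6, w_2 = 2.5, d_2 = 1.5, x_3 = 4.5, y_3 = 5.5, z_3 = 0.5, h_3 = 4, x_4 = 7, y_4 = 6.5, z_4 = 6.5, w_4 = 2, h_4 = 3.5, x_5 = 2, y_5 = 4.5, z_5 = 1.5, r_5 = 2, x_6 = 2, y_6 = 4, z_6 = 1, d_6 = 1.5, h_6 = 3.5, x_7 = 7, y_7 = 7, z_7 = 7, x_8 = 4.5, y_8 = 4, z_8 = 7.5, h_8 = 2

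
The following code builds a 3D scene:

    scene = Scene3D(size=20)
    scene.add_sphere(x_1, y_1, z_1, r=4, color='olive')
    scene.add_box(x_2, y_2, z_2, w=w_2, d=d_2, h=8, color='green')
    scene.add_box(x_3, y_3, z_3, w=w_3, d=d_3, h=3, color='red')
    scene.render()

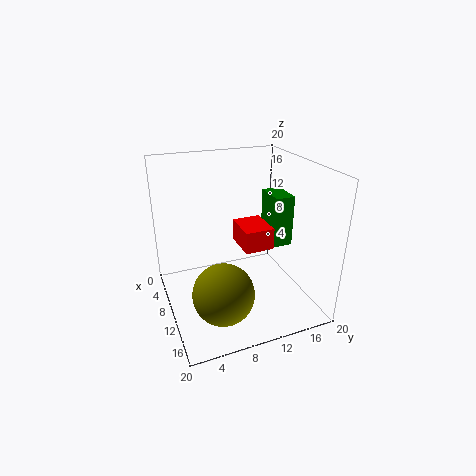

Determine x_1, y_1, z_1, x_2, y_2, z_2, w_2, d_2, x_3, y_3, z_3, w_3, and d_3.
x_1 = 15; y_1 = 6; z_1 = 5; x_2 = 3; y_2 = 17; z_2 = 6; w_2 = 5; d_2 = 3; x_3 = 8; y_3 = 10; z_3 = 9; w_3 = 5; d_3 = 4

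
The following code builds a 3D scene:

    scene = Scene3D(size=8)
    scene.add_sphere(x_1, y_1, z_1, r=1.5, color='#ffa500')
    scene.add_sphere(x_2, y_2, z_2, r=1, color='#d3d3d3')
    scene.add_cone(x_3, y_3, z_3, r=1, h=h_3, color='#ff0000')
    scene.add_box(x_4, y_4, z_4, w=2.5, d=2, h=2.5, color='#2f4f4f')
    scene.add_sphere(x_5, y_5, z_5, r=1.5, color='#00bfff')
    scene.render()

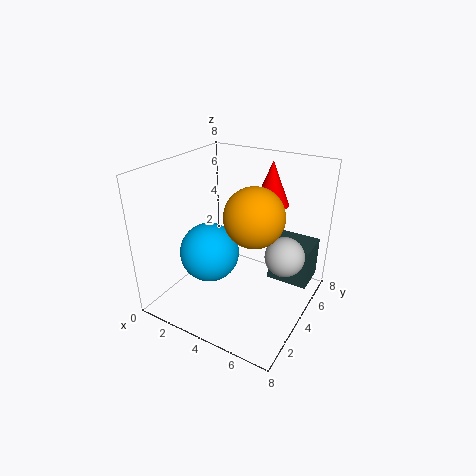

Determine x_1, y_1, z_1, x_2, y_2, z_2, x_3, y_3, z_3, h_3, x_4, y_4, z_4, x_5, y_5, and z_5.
x_1 = 5.5; y_1 = 3; z_1 = 6; x_2 = 7; y_2 = 3.5; z_2 = 4; x_3 = 5; y_3 = 6; z_3 = 5.5; h_3 = 2.5; x_4 = 5; y_4 = 6; z_4 = 0.5; x_5 = 3.5; y_5 = 2; z_5 = 4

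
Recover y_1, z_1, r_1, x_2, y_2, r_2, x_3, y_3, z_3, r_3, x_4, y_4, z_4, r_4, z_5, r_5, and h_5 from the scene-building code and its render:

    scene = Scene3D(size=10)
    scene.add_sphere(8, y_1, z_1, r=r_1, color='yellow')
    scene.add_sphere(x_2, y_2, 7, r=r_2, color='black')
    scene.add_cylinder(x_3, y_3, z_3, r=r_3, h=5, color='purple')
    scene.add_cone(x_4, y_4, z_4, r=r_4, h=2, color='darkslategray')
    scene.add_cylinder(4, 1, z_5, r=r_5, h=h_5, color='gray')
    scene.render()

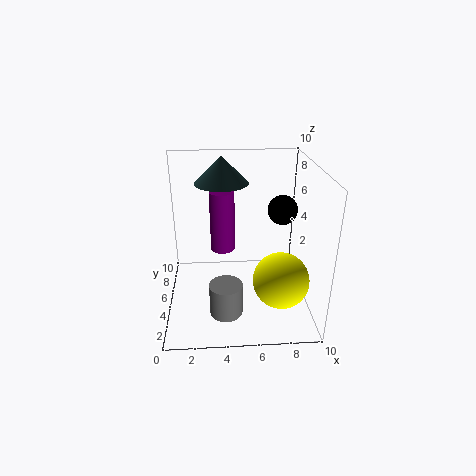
y_1 = 4, z_1 = 2, r_1 = 2, x_2 = 8, y_2 = 5, r_2 = 1, x_3 = 4, y_3 = 9, z_3 = 2, r_3 = 1, x_4 = 4, y_4 = 8, z_4 = 8, r_4 = 2, z_5 = 2, r_5 = 1, h_5 = 2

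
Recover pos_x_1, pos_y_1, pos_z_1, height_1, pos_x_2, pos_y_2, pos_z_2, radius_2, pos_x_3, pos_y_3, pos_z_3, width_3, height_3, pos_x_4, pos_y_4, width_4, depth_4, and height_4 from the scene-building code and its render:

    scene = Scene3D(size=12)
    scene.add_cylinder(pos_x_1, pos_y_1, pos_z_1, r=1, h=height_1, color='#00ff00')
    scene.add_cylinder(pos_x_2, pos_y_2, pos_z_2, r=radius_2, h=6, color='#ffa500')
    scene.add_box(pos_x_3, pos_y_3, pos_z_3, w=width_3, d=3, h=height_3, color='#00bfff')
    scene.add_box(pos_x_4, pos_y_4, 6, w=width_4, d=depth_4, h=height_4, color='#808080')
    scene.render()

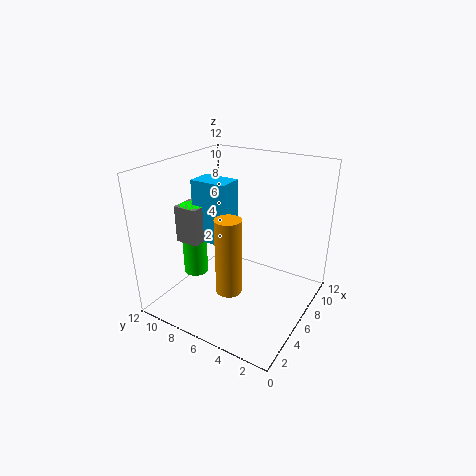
pos_x_1 = 4; pos_y_1 = 9; pos_z_1 = 3; height_1 = 6; pos_x_2 = 3; pos_y_2 = 5; pos_z_2 = 3; radius_2 = 1; pos_x_3 = 4; pos_y_3 = 6; pos_z_3 = 6; width_3 = 2; height_3 = 5; pos_x_4 = 3; pos_y_4 = 8; width_4 = 4; depth_4 = 2; height_4 = 3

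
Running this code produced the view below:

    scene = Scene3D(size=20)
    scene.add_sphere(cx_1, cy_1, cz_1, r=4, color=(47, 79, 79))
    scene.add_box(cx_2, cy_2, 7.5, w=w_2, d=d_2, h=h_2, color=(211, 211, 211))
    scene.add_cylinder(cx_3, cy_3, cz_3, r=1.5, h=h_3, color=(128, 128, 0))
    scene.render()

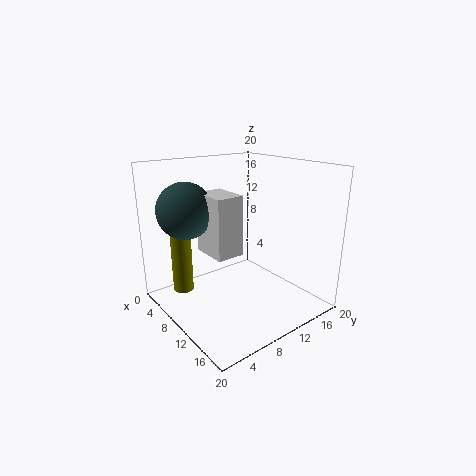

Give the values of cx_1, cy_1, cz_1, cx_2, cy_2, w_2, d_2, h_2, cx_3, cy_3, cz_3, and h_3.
cx_1 = 4.5, cy_1 = 5, cz_1 = 13.5, cx_2 = 5, cy_2 = 6.5, w_2 = 5.5, d_2 = 4, h_2 = 8.5, cx_3 = 3.5, cy_3 = 4.5, cz_3 = 1, h_3 = 9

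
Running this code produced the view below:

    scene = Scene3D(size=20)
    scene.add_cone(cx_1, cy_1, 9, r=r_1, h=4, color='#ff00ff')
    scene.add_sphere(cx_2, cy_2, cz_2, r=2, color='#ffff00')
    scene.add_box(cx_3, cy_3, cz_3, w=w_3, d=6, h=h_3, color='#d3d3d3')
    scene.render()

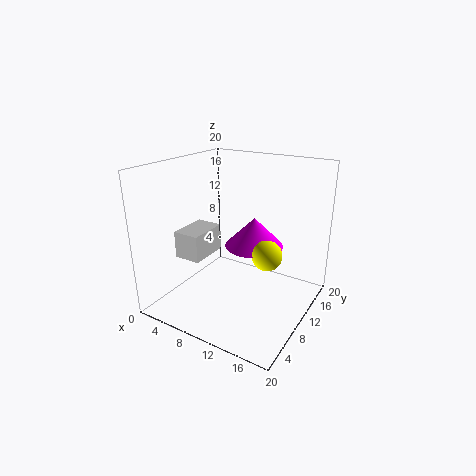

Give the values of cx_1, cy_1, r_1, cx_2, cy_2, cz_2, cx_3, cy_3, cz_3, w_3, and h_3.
cx_1 = 12
cy_1 = 11
r_1 = 4
cx_2 = 15
cy_2 = 9
cz_2 = 9
cx_3 = 1
cy_3 = 7
cz_3 = 6
w_3 = 4
h_3 = 4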